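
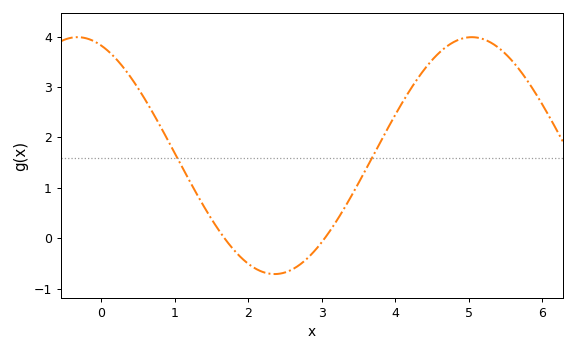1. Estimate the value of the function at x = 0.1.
3.7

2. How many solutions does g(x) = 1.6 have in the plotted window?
2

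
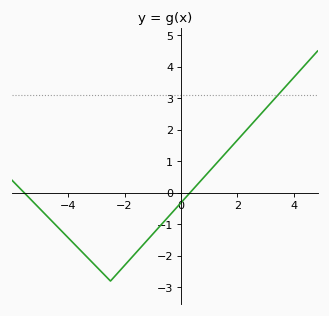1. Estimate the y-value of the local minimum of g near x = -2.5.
-2.8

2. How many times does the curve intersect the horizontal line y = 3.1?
1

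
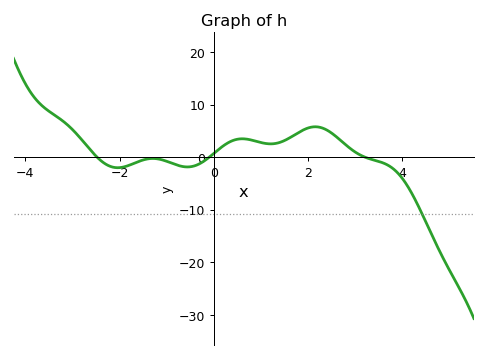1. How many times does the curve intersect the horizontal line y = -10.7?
1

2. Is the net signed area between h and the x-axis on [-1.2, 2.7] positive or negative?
positive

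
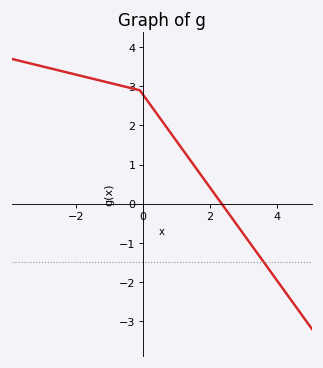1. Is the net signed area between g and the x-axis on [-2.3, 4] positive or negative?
positive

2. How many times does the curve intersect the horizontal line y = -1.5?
1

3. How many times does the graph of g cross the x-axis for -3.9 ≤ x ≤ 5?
1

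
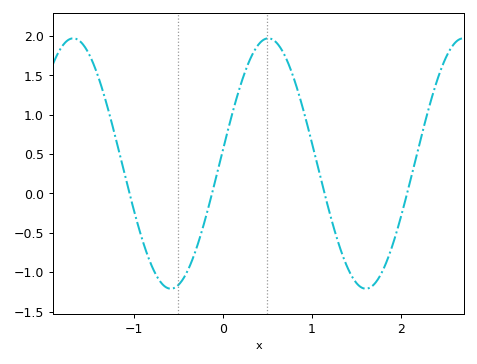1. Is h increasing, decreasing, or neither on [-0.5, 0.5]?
increasing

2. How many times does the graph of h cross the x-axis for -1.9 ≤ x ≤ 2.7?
4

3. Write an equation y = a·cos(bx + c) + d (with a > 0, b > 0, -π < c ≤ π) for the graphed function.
y = 1.59cos(2.87x - 1.46) + 0.38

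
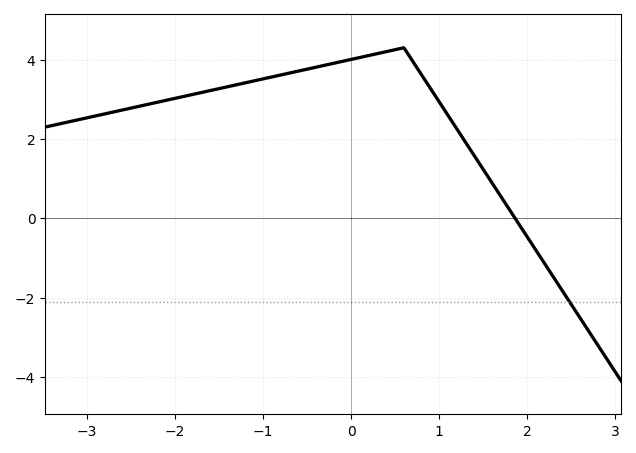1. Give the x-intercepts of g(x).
1.9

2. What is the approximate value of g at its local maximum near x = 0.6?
4.2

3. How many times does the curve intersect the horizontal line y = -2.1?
1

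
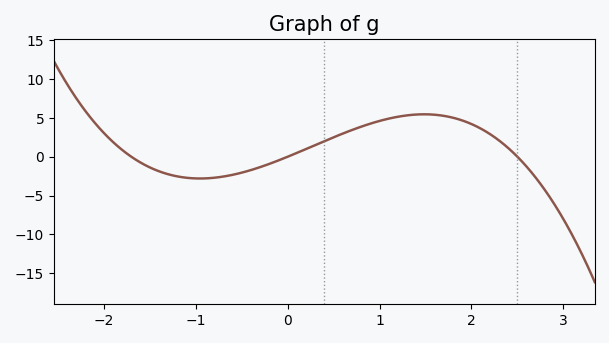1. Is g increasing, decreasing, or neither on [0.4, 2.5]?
neither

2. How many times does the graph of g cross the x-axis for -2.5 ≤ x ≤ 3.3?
3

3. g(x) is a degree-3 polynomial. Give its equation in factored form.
y = -1.14(x + 1.7)(x - 0)(x - 2.5)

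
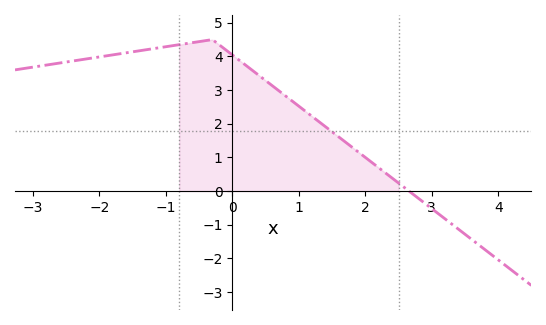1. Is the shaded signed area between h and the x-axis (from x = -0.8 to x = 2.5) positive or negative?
positive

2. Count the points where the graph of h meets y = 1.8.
1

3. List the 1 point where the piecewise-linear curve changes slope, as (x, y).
(-0.3, 4.5)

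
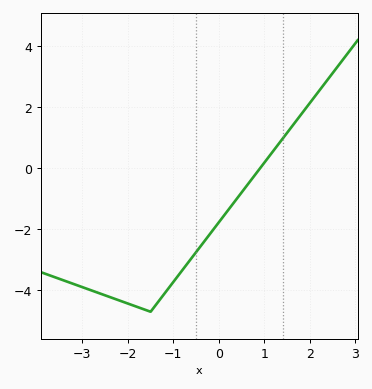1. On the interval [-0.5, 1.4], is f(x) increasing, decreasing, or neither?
increasing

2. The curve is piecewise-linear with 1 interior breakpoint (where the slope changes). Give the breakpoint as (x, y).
(-1.5, -4.7)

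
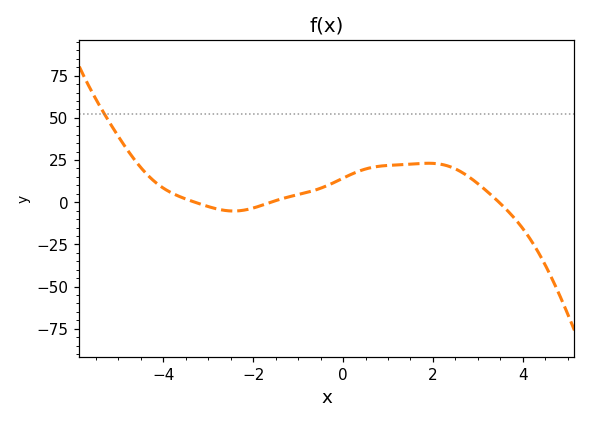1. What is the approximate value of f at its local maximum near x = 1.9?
24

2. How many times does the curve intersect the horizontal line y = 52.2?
1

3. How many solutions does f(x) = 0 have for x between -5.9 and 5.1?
3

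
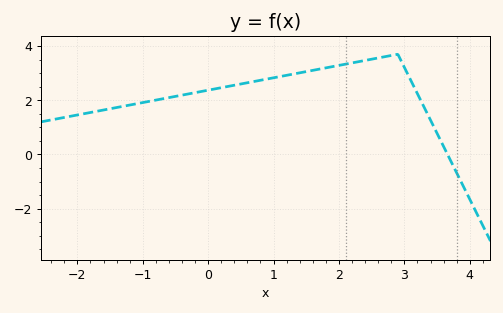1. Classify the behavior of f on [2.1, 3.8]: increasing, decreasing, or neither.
neither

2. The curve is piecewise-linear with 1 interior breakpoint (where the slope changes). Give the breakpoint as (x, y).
(2.9, 3.7)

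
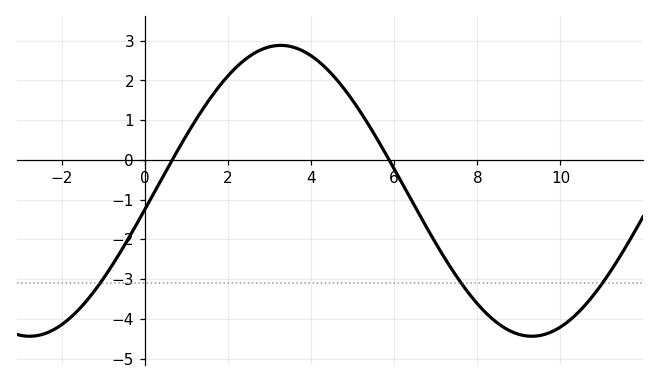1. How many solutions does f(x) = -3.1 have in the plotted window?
3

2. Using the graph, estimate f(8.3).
-3.9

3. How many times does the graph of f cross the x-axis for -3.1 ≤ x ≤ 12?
2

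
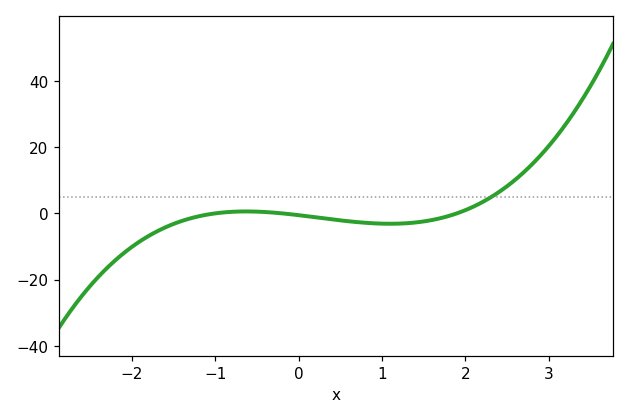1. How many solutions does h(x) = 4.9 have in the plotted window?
1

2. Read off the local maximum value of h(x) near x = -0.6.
0.58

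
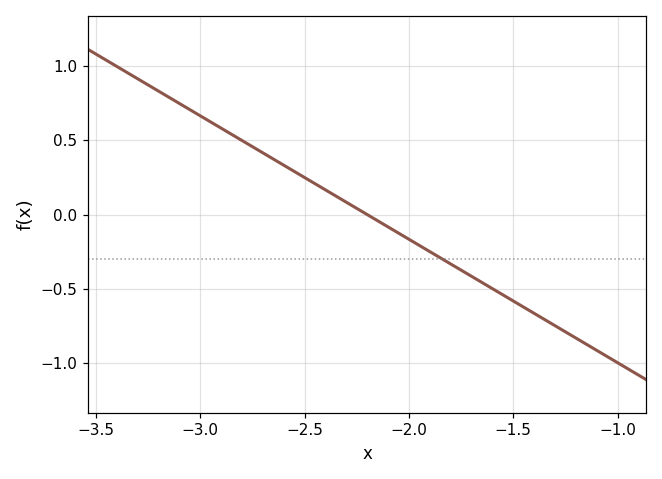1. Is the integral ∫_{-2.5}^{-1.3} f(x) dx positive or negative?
negative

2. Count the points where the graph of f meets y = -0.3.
1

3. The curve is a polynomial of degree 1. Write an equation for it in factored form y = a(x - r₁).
y = -0.83(x + 2.2)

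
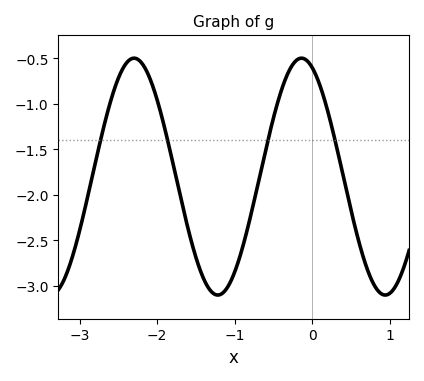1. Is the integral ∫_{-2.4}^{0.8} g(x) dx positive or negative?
negative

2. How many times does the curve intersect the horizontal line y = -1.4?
4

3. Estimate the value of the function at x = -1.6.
-2.37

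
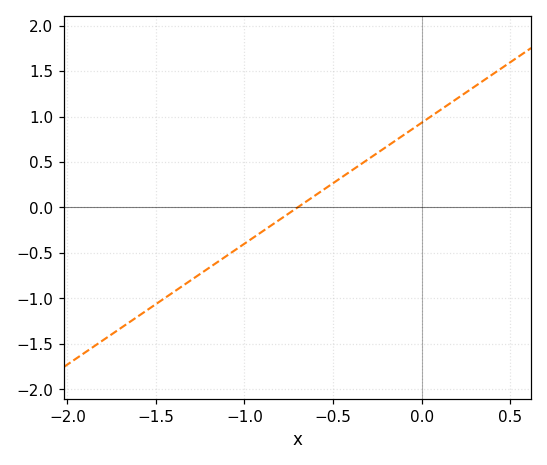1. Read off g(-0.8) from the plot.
-0.15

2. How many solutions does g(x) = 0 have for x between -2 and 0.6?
1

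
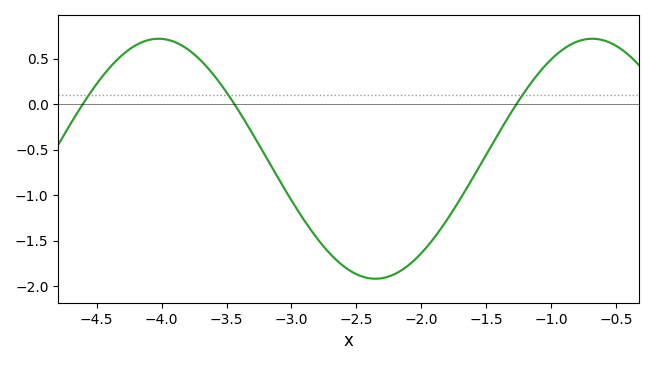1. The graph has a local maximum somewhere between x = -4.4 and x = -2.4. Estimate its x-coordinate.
-4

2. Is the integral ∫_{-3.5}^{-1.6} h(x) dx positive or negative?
negative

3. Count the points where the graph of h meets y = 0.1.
3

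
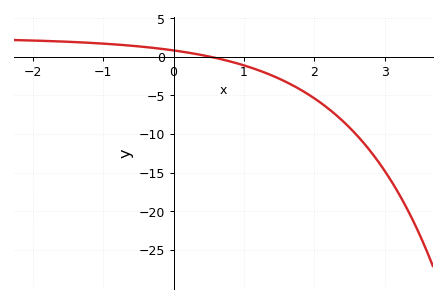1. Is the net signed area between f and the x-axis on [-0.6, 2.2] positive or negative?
negative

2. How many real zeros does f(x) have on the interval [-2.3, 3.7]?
1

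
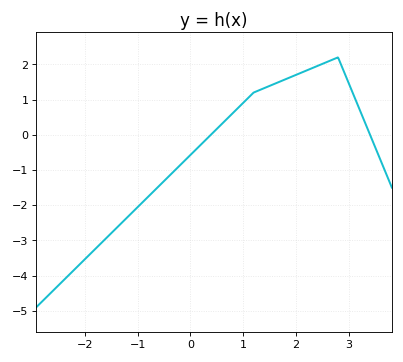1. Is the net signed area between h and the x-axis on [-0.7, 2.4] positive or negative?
positive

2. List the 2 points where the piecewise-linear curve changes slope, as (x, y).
(1.2, 1.2); (2.8, 2.2)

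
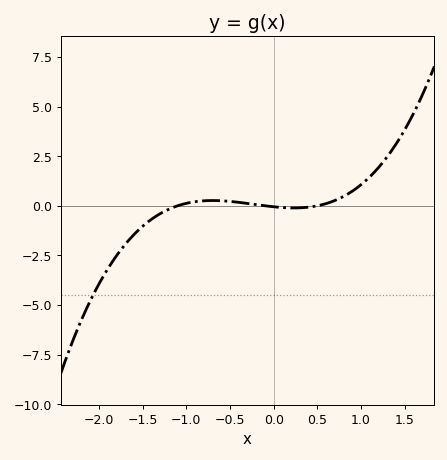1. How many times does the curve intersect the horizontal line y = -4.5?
1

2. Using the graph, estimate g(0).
0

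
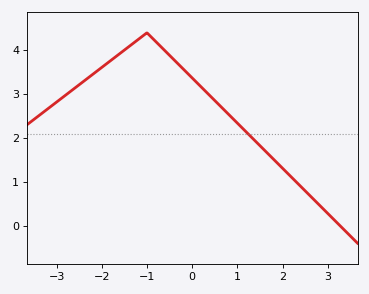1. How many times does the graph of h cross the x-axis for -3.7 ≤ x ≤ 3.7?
1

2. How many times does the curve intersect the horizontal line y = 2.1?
1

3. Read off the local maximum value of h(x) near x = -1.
4.4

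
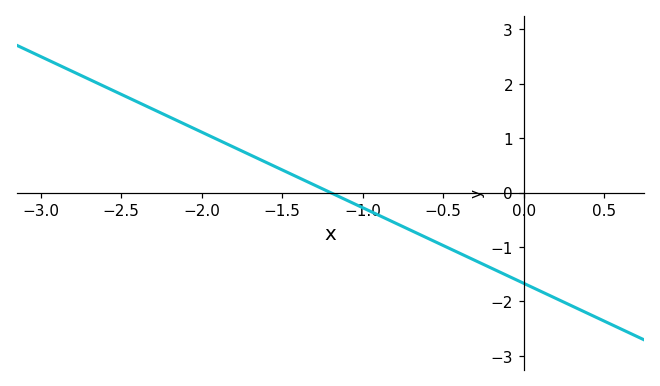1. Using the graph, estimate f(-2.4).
1.7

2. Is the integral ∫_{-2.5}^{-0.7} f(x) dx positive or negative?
positive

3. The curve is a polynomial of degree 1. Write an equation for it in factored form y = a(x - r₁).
y = -1.39(x + 1.2)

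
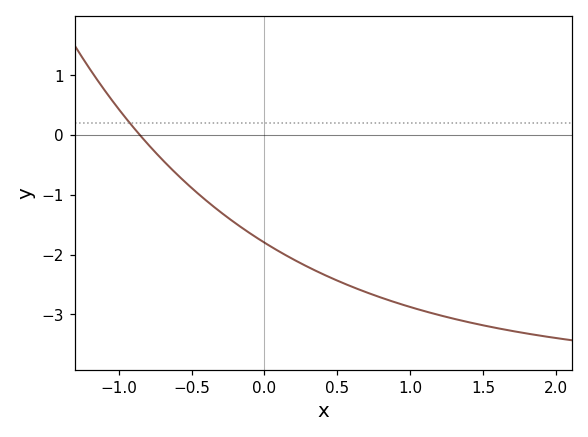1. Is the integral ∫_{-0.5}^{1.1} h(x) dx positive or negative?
negative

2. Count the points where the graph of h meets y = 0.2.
1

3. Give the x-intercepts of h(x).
-0.85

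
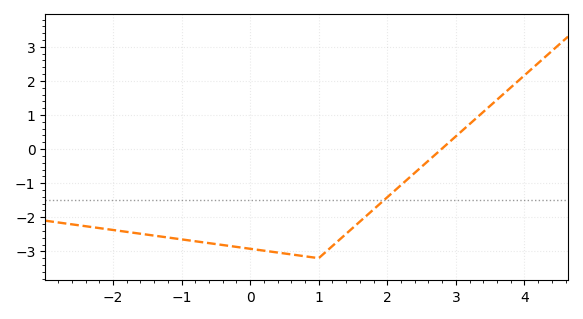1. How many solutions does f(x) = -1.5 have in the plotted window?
1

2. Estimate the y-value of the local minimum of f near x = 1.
-3.2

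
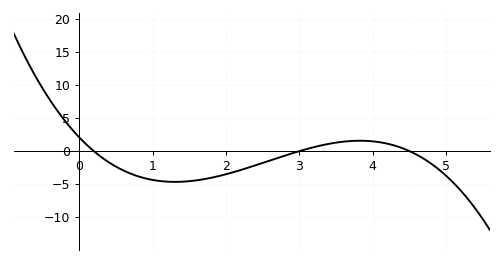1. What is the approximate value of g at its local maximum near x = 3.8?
1.5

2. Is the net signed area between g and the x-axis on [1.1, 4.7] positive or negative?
negative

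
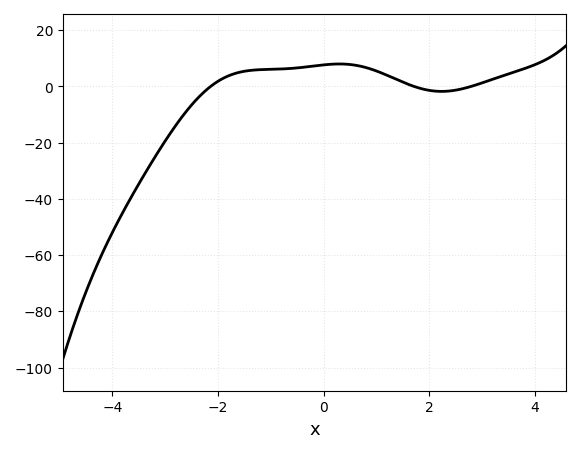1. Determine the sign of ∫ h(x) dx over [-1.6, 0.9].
positive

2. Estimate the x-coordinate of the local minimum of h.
2.2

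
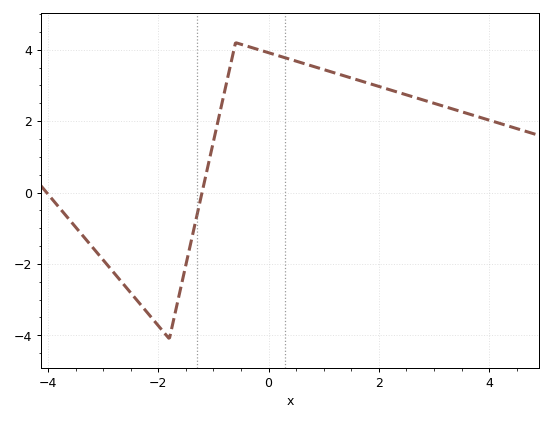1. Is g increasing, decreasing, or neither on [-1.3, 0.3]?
neither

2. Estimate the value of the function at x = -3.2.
-1.6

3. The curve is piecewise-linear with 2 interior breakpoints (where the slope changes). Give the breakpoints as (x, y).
(-1.8, -4.1); (-0.6, 4.2)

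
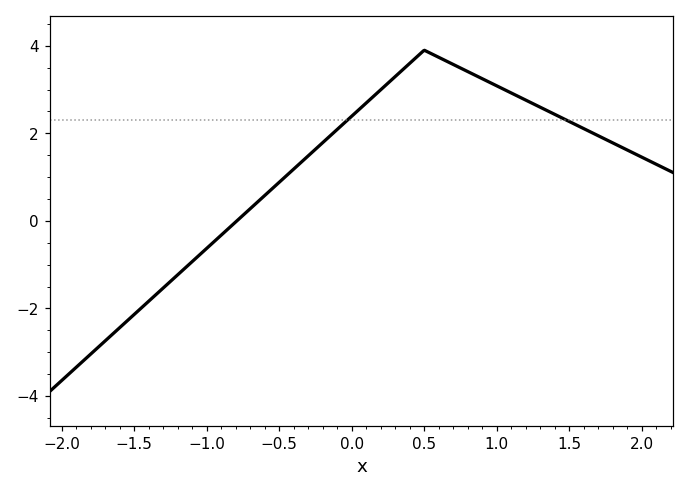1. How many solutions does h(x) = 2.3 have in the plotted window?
2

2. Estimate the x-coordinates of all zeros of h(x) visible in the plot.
-0.792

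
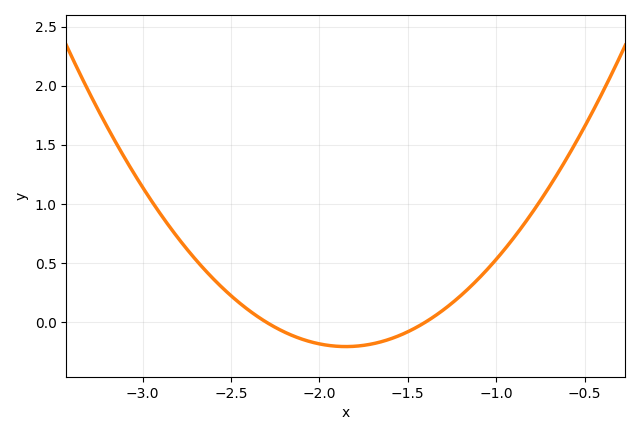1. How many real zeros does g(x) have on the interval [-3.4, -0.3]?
2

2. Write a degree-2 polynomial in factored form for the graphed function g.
y = 1.02(x + 2.3)(x + 1.4)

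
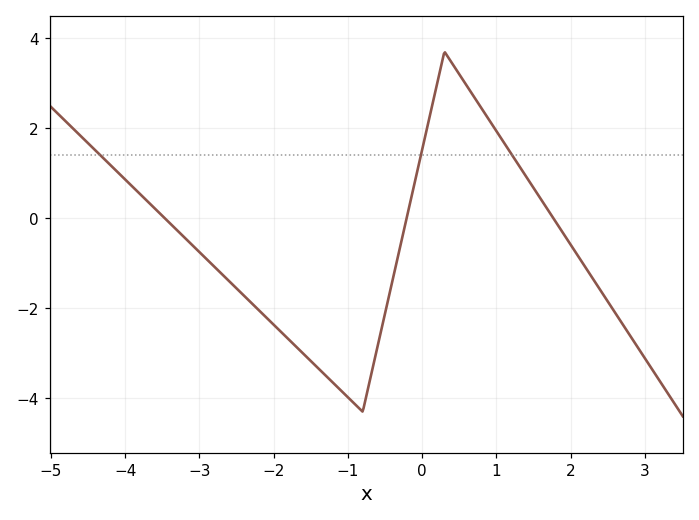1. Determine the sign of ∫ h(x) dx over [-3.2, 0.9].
negative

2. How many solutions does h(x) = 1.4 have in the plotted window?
3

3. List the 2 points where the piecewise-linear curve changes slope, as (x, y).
(-0.8, -4.3); (0.3, 3.7)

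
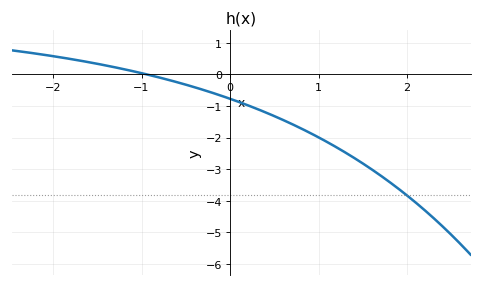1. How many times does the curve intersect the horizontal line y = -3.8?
1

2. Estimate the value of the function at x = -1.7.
0.4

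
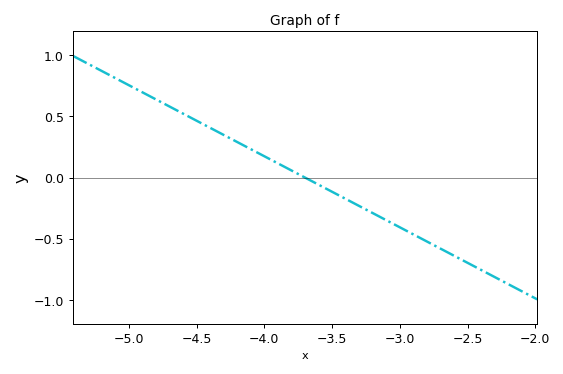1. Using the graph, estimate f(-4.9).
0.7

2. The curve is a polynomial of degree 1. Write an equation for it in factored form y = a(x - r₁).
y = -0.58(x + 3.7)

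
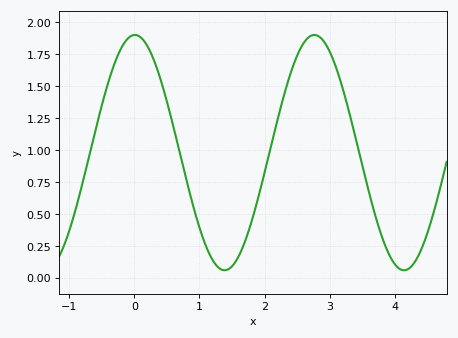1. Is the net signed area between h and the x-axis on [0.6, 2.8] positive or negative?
positive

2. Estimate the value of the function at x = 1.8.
0.439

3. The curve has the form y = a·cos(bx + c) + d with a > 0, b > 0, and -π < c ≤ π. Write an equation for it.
y = 0.92cos(2.28x - 0.02) + 0.98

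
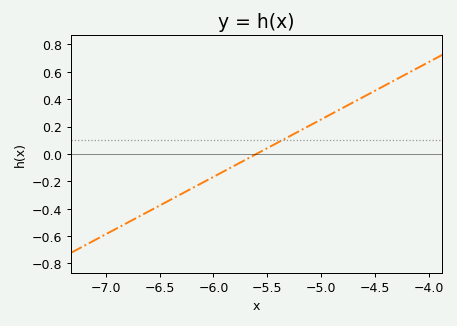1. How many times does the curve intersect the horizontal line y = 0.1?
1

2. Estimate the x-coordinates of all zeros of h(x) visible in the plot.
-5.6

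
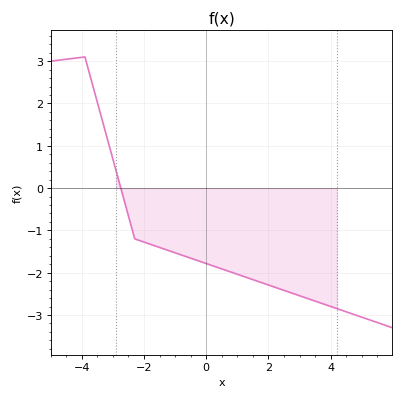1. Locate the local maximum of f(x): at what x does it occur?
-4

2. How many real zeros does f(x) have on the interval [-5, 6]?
1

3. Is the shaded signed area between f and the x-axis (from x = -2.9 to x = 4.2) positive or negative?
negative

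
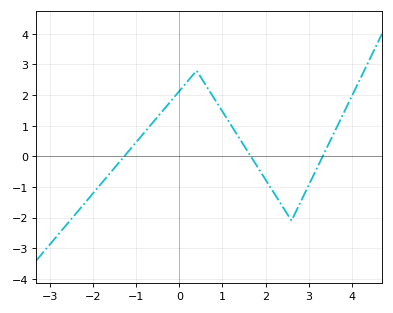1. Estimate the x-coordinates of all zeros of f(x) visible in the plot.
-1.28, 1.66, 3.32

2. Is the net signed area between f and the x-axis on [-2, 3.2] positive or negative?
positive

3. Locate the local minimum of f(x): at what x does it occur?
2.6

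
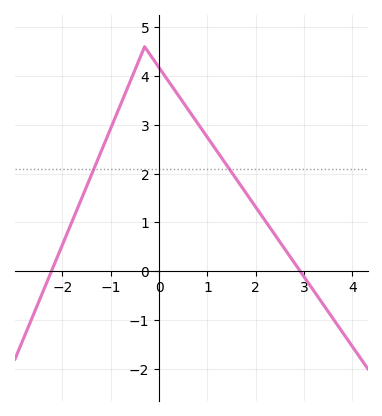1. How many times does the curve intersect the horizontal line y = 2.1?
2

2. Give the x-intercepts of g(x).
-2.23, 2.92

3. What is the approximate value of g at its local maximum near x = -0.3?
4.6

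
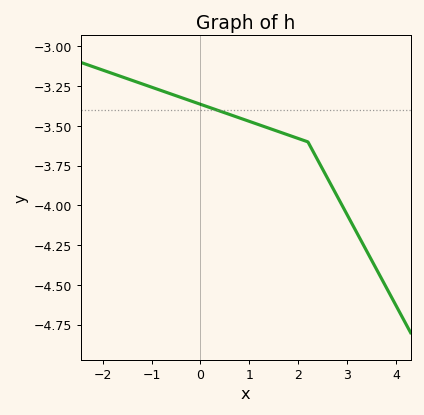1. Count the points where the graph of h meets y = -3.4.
1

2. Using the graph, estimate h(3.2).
-4.17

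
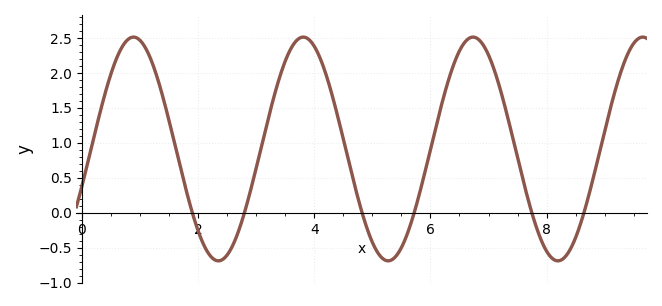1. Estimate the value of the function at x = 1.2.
2.16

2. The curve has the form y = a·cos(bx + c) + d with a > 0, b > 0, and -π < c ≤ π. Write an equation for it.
y = 1.6cos(2.15x - 1.91) + 0.91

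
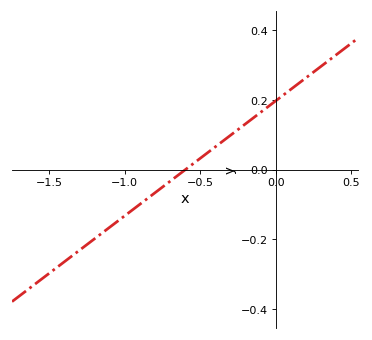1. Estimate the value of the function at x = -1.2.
-0.2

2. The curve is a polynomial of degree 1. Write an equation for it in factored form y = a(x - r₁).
y = 0.33(x + 0.6)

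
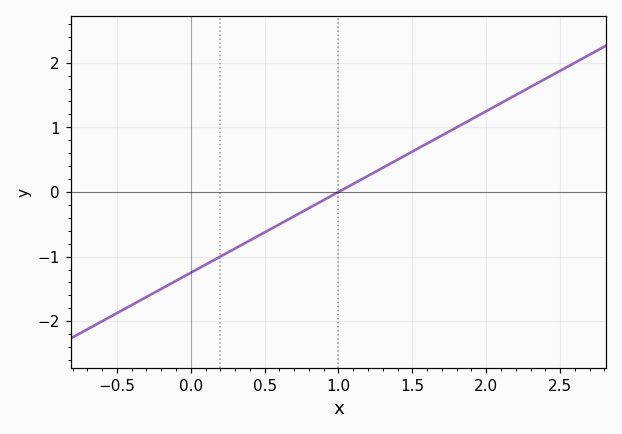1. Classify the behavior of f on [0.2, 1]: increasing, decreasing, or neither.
increasing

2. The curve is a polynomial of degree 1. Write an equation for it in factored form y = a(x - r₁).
y = 1.25(x - 1)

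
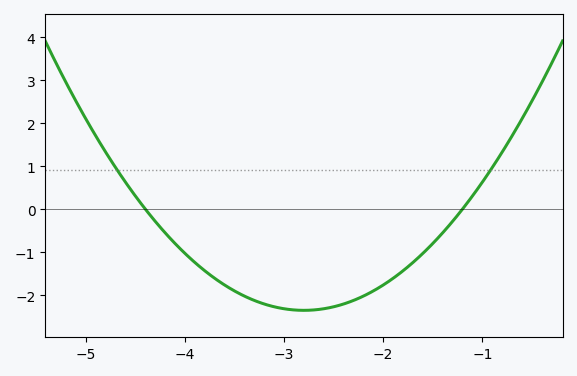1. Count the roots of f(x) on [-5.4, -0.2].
2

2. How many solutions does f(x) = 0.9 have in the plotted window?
2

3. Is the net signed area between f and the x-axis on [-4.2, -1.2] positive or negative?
negative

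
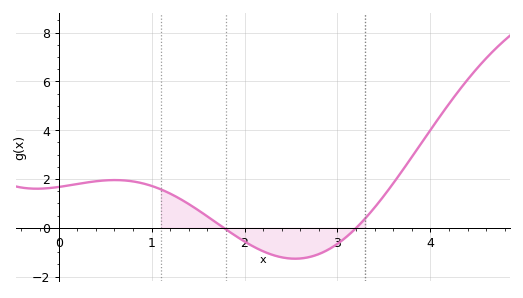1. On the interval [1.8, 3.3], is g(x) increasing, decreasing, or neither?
neither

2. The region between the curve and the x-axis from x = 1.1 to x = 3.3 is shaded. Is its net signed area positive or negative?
negative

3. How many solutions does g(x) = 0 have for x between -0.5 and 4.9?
2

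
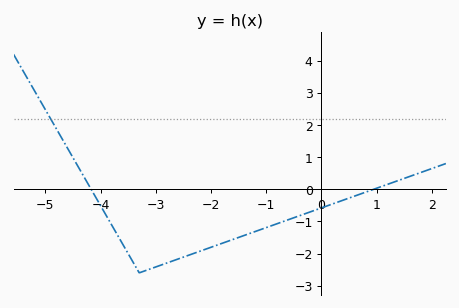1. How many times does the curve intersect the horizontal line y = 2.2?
1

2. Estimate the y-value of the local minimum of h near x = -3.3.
-2.6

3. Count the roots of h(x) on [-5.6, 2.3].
2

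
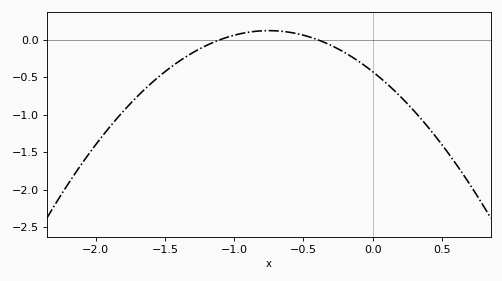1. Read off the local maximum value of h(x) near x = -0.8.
0.119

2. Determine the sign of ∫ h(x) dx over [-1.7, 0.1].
negative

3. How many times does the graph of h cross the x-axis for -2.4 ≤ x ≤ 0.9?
2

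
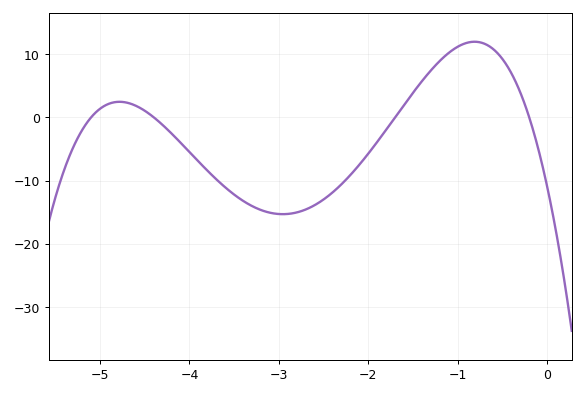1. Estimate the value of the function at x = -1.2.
8.92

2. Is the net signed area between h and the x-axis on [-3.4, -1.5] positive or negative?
negative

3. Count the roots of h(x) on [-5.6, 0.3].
4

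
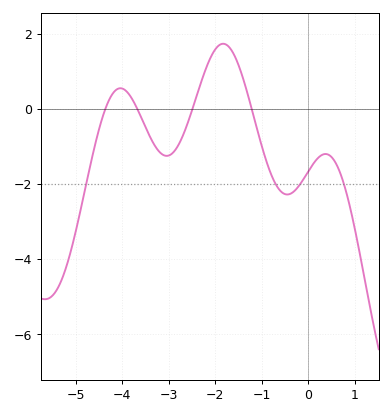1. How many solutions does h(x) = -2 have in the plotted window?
4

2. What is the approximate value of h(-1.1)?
-0.526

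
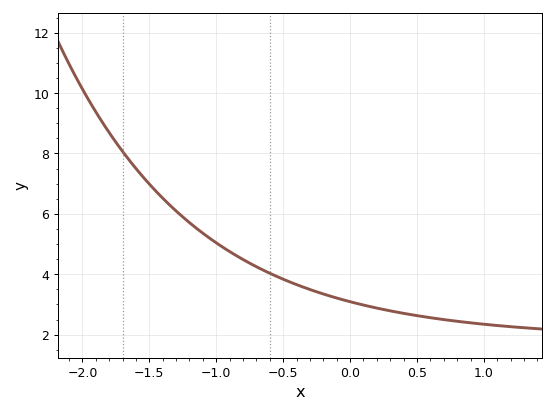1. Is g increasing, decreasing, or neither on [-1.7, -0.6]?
decreasing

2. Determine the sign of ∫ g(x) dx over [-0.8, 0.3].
positive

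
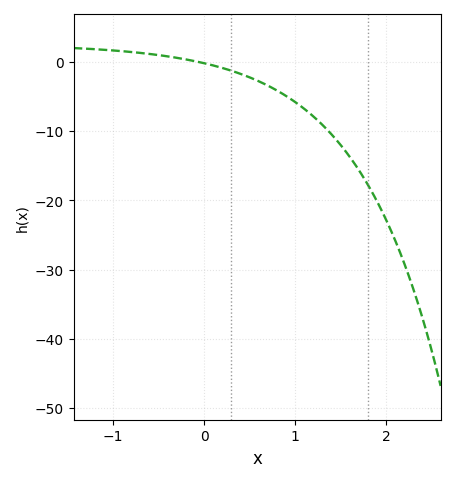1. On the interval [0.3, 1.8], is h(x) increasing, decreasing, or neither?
decreasing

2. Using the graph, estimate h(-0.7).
1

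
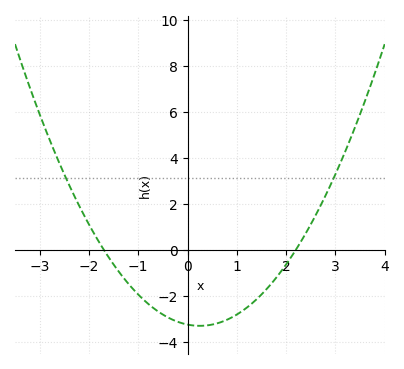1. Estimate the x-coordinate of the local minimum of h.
0.25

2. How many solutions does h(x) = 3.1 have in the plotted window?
2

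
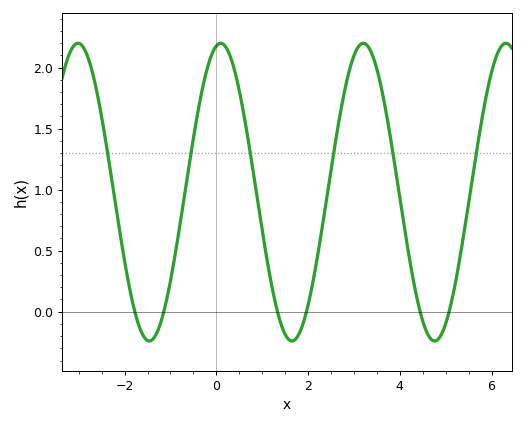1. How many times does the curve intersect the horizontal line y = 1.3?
6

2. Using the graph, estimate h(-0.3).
1.85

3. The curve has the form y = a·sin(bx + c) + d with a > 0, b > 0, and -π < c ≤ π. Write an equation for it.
y = 1.22sin(2x + 1.4) + 0.98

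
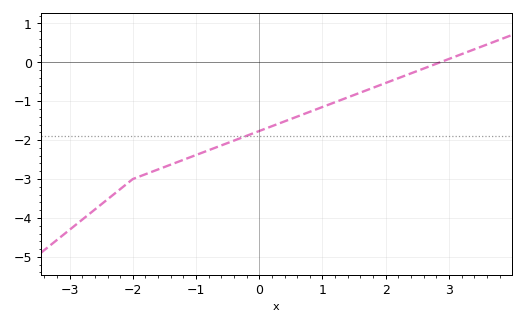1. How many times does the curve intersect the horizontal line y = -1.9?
1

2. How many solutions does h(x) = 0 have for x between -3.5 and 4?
1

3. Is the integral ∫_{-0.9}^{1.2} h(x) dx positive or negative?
negative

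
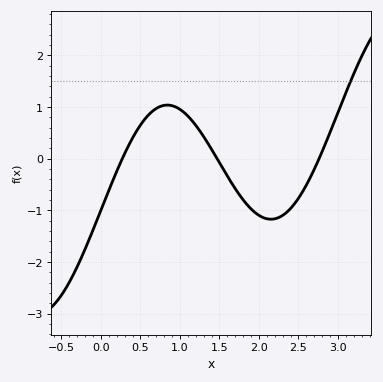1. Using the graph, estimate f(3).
0.894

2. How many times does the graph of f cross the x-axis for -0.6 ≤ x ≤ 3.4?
3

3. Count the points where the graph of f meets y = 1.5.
1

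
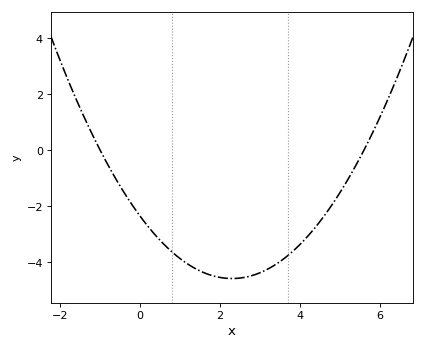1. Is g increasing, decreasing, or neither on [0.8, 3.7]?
neither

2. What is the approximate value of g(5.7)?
0.281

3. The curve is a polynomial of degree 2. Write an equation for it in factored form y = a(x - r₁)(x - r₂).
y = 0.42(x + 1)(x - 5.6)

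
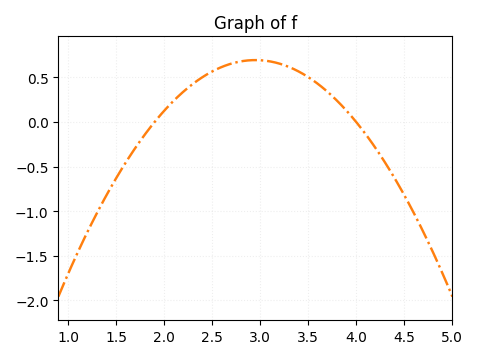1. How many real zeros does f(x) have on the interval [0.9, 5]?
2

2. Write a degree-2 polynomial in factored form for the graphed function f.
y = -0.63(x - 1.9)(x - 4)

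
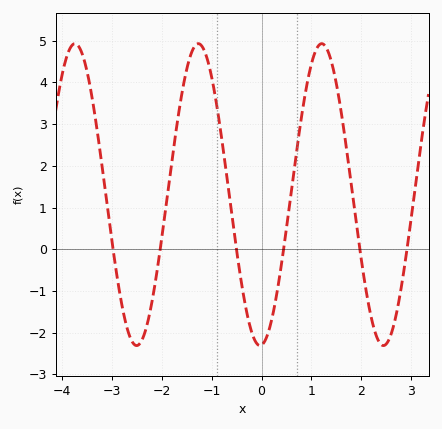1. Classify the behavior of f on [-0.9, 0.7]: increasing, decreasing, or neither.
neither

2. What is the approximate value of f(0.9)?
3.9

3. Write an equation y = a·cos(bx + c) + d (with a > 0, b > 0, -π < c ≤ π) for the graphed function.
y = 3.62cos(2.5x - 3.1) + 1.31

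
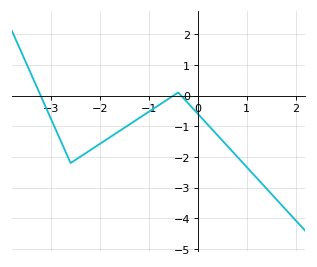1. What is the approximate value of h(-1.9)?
-1.5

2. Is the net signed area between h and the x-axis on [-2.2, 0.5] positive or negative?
negative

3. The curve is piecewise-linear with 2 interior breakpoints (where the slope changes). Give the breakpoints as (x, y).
(-2.6, -2.2); (-0.4, 0.1)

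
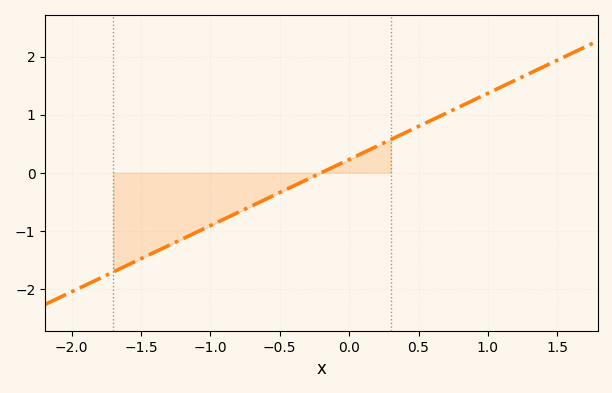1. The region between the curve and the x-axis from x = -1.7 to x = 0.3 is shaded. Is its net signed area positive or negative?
negative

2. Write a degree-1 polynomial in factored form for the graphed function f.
y = 1.14(x + 0.2)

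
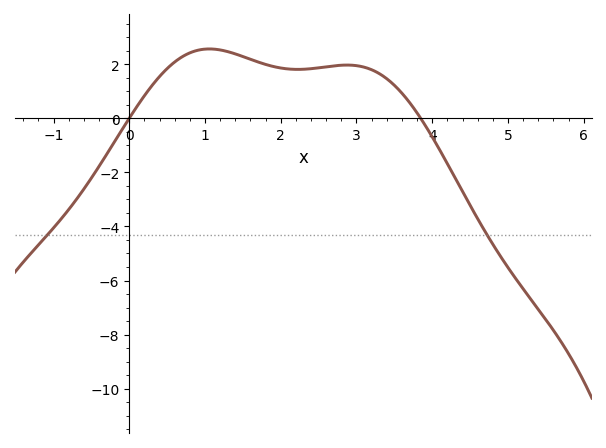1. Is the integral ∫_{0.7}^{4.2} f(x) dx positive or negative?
positive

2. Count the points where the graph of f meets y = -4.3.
2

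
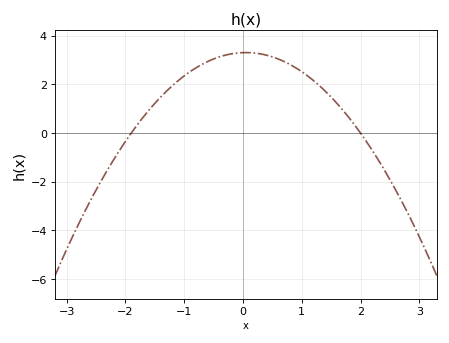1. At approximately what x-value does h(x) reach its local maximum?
0.1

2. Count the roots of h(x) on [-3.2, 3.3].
2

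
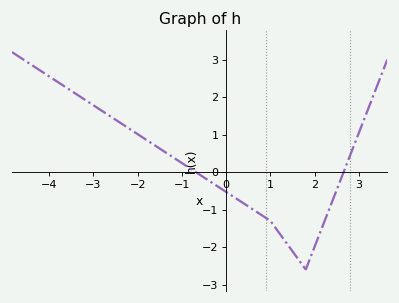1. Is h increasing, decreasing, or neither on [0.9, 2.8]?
neither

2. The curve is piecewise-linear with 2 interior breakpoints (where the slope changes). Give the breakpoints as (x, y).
(1, -1.3); (1.8, -2.6)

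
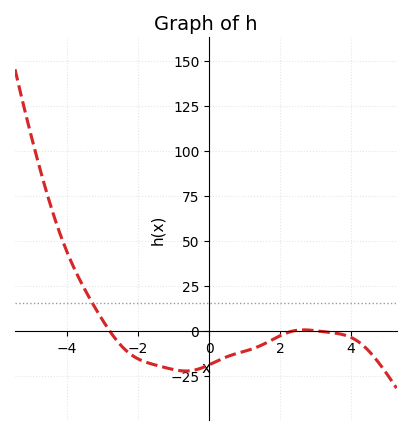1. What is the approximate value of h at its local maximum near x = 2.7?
0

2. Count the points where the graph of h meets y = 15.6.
1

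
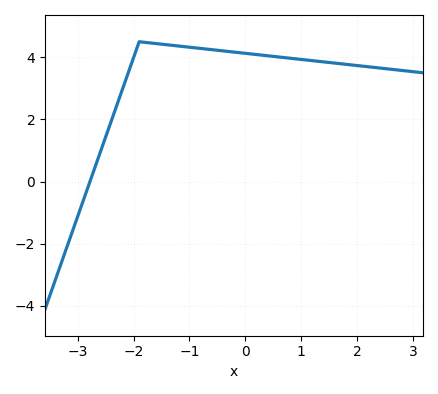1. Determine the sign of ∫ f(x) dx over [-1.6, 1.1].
positive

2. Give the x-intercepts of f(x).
-2.78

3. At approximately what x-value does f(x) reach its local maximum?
-1.9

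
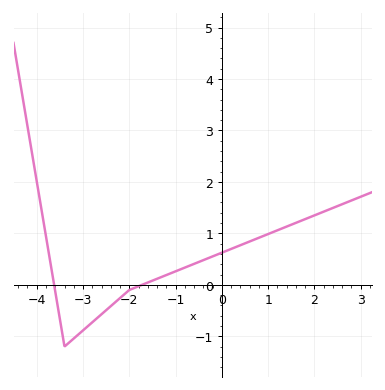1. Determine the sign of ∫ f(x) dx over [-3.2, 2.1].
positive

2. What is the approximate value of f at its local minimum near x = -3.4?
-1.2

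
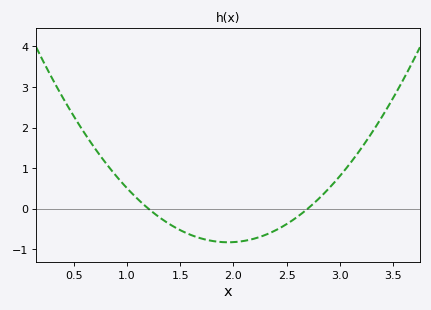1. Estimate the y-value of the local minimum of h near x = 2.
-0.8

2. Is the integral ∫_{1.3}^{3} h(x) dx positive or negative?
negative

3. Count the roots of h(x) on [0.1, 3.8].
2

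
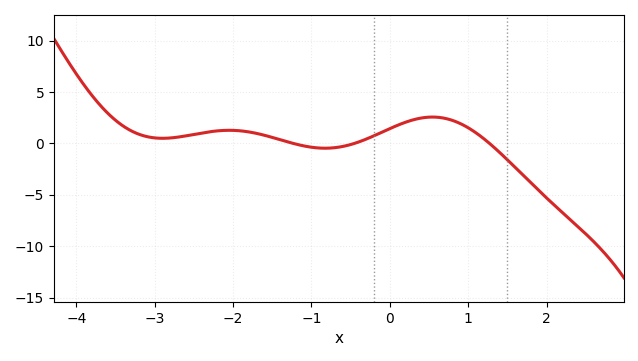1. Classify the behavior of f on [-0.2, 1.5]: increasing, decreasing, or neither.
neither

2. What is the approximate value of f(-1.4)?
0.5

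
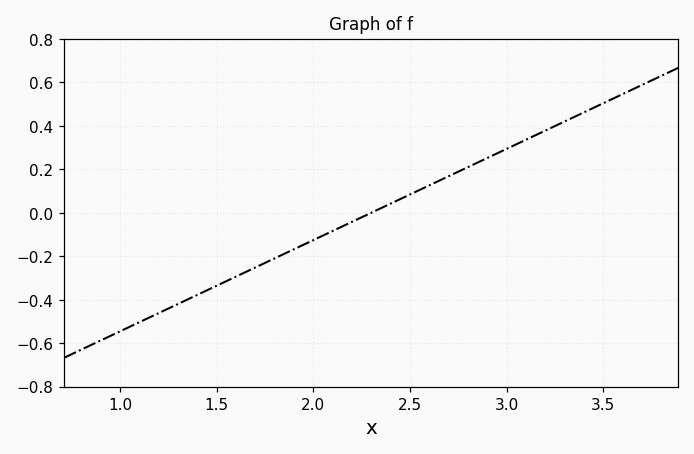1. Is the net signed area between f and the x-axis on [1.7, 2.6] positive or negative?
negative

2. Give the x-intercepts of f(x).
2.3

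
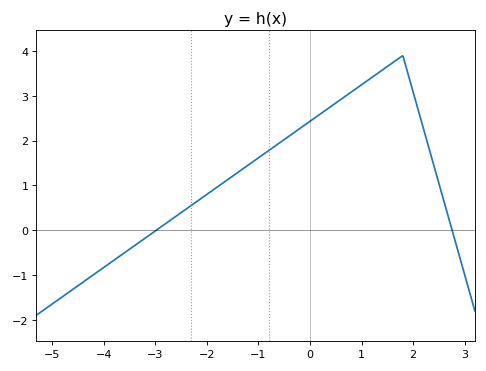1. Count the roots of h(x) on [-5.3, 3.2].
2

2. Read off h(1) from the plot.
3.25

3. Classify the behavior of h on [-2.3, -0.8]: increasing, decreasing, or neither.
increasing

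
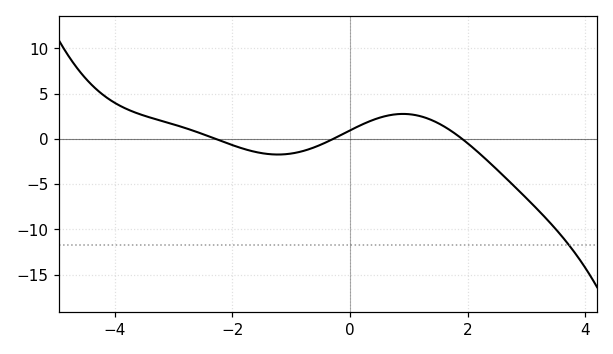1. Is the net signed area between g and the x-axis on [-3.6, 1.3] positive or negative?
positive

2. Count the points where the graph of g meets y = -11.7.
1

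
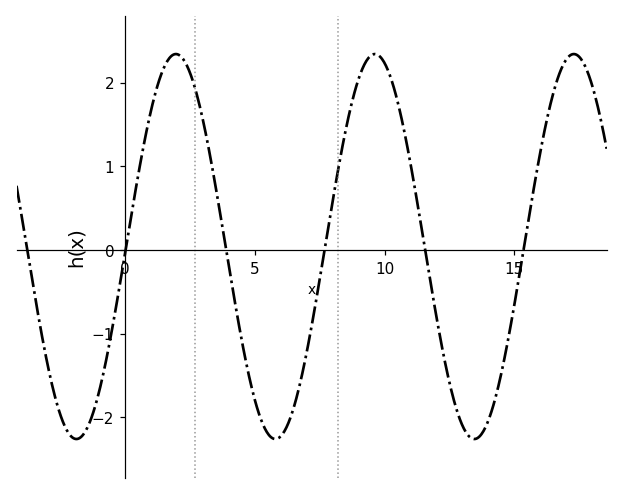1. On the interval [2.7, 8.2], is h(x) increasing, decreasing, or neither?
neither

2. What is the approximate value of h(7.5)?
-0.358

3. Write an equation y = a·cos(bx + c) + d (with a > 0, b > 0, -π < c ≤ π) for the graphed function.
y = 2.3cos(0.82x - 1.61) + 0.04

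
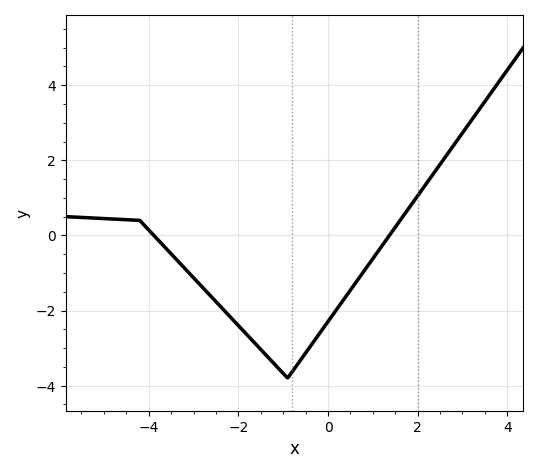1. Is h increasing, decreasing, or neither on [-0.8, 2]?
increasing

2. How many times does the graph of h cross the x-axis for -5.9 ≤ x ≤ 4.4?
2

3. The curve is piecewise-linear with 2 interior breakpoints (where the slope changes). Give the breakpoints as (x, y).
(-4.2, 0.4); (-0.9, -3.8)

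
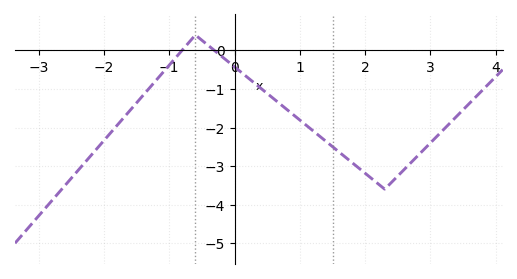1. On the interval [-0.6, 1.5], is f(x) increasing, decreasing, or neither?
decreasing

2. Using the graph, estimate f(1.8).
-2.9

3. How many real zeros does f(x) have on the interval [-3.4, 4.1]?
2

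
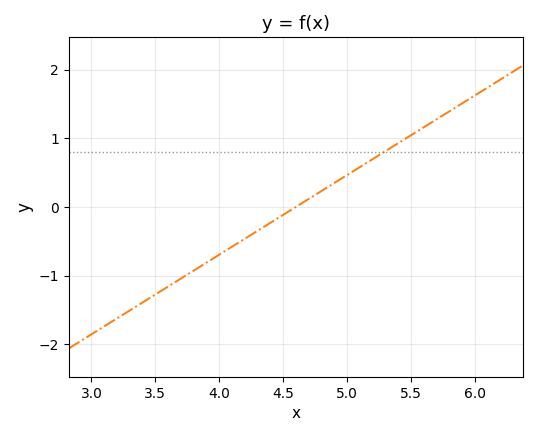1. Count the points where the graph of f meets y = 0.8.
1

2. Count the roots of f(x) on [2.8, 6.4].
1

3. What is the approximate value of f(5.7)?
1.28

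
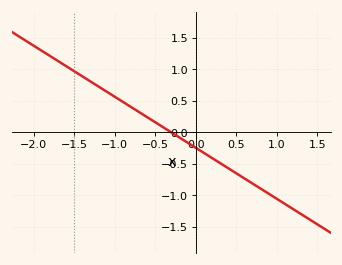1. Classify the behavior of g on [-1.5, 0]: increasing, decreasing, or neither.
decreasing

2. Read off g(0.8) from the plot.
-0.9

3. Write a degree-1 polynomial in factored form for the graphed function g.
y = -0.81(x + 0.3)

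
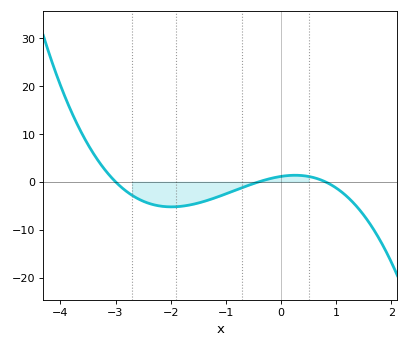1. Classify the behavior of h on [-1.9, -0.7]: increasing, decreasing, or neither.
increasing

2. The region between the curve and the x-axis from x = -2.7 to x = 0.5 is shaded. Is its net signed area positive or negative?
negative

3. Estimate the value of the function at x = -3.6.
9.88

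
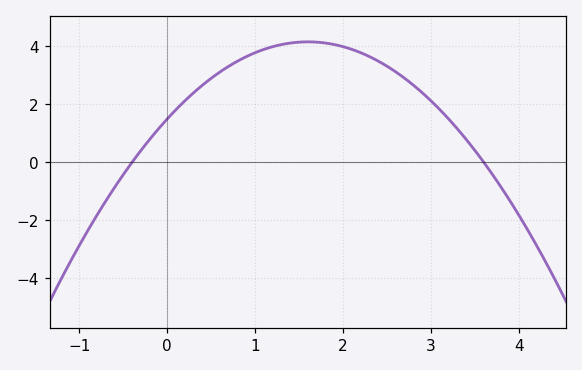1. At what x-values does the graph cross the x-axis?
-0.4, 3.6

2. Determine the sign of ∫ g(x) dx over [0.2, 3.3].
positive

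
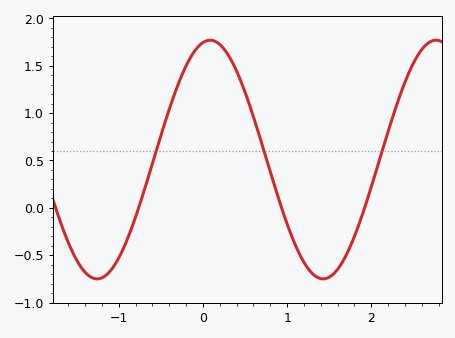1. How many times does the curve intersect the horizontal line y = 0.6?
3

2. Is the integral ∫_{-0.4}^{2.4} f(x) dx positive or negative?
positive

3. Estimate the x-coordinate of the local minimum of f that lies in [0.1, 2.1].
1.4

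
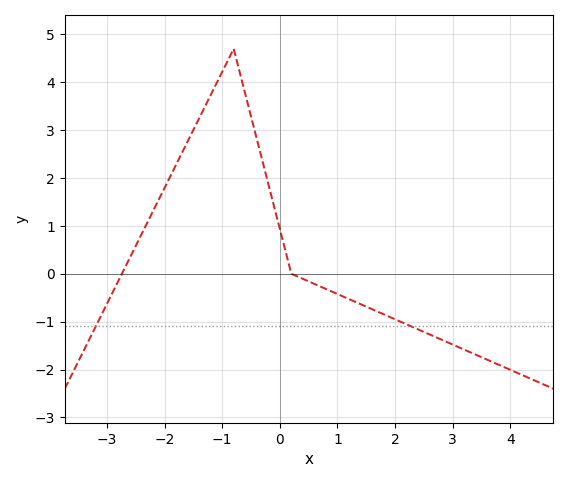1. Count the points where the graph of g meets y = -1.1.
2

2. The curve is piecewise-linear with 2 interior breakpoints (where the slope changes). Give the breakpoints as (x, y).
(-0.8, 4.7); (0.2, 0)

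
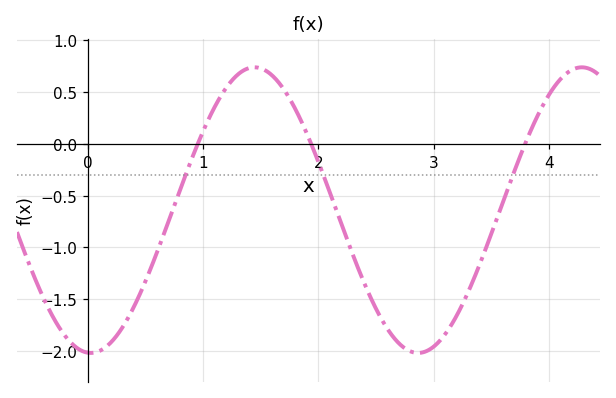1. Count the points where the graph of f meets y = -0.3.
3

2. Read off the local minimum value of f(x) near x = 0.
-2.02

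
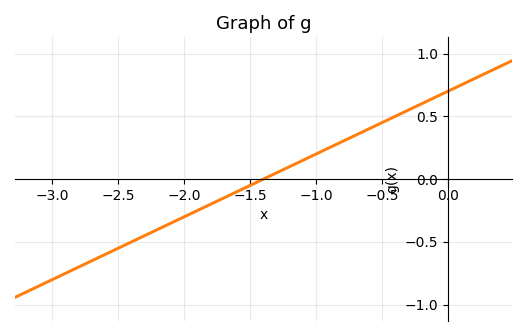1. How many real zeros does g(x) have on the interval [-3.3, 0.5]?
1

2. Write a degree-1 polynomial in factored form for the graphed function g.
y = 0.5(x + 1.4)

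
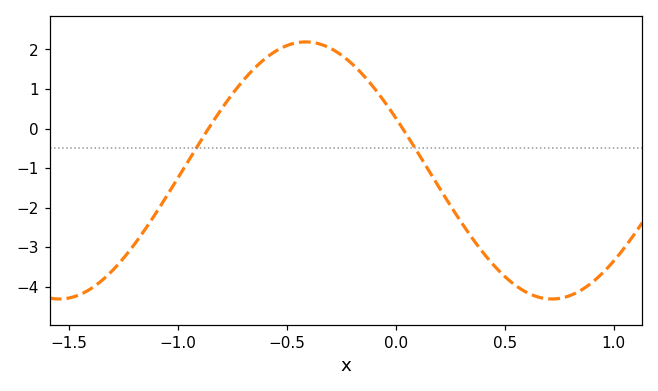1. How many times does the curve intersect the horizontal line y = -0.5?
2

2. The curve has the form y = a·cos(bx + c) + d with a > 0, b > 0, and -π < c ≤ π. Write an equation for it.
y = 3.25cos(2.8x + 1.2) - 1.06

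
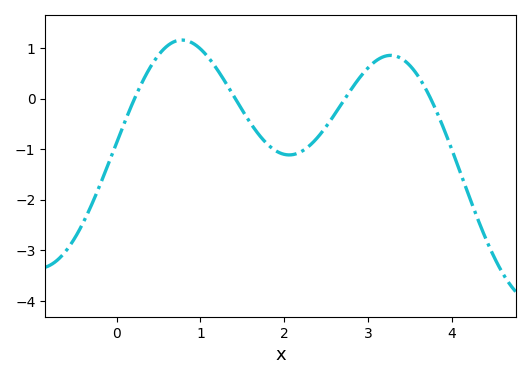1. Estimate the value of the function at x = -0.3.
-2.1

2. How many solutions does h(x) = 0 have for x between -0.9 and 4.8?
4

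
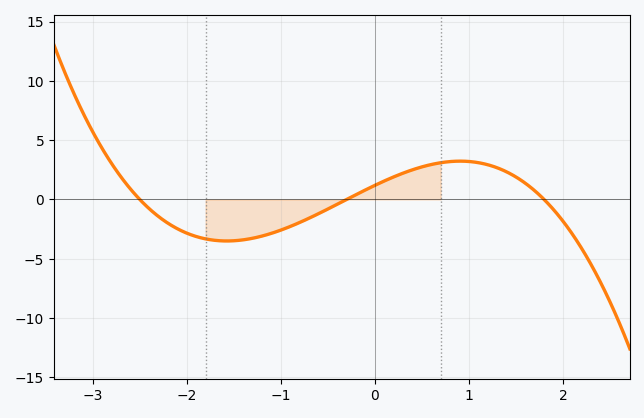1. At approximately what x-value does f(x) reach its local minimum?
-1.57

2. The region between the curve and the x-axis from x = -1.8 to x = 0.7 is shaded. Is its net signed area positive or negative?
negative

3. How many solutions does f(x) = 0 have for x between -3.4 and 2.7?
3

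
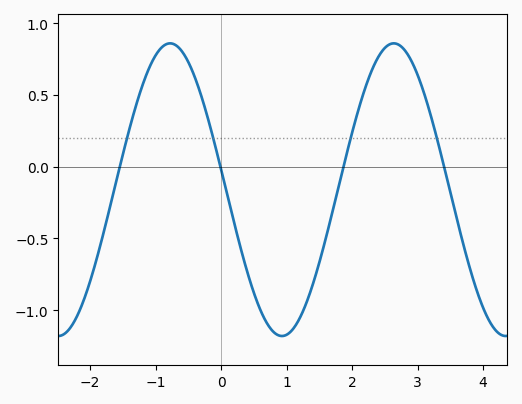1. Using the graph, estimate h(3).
0.65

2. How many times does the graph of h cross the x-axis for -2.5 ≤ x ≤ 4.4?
4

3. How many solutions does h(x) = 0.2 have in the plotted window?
4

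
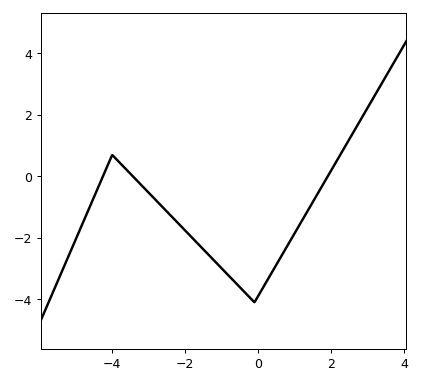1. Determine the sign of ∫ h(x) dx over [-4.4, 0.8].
negative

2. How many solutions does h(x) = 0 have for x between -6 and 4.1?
3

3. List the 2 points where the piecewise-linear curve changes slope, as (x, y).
(-4, 0.7); (-0.1, -4.1)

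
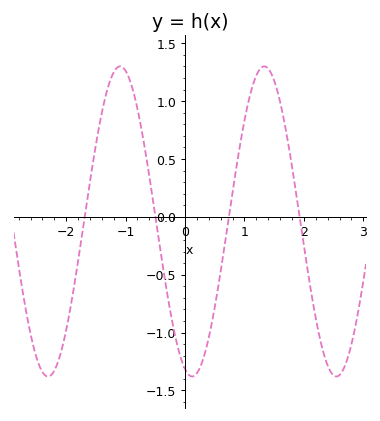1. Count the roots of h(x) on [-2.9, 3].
4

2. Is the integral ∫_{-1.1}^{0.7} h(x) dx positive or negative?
negative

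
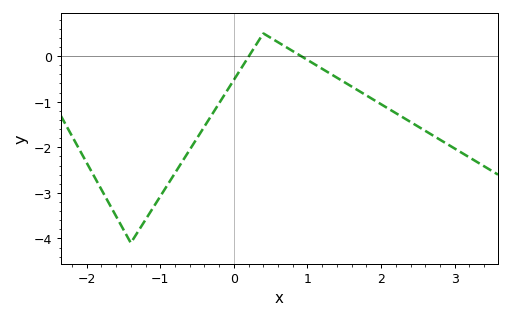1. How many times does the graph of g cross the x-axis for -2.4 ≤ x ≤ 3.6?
2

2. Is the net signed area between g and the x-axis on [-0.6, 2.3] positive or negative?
negative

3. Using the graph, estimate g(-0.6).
-2.06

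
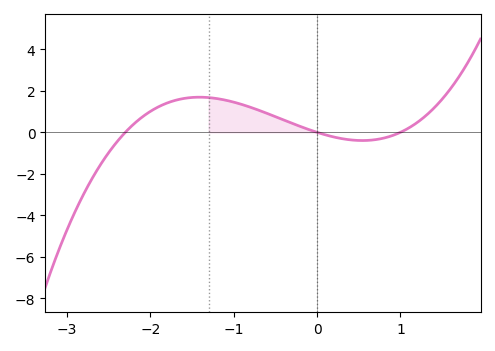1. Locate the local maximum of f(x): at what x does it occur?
-1.41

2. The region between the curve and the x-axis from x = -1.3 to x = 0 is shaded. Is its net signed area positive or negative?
positive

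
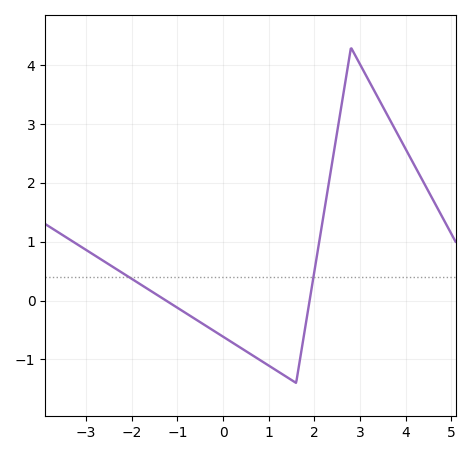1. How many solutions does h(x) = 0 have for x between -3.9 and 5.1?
2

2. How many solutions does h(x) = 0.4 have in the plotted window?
2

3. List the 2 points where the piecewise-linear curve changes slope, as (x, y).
(1.6, -1.4); (2.8, 4.3)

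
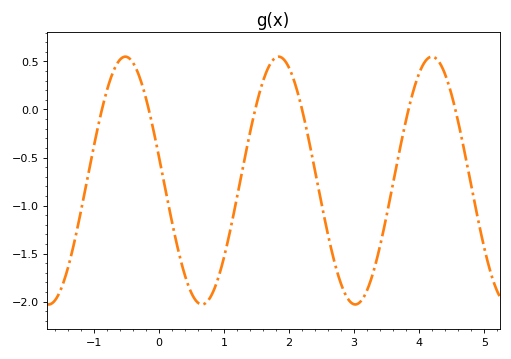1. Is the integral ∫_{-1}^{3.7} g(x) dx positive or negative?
negative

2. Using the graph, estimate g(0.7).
-2.02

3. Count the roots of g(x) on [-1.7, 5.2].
6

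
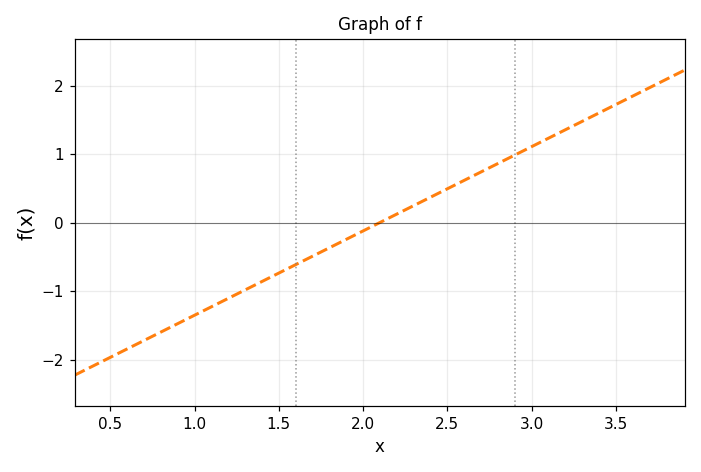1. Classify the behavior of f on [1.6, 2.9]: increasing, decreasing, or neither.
increasing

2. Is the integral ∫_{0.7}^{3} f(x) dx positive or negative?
negative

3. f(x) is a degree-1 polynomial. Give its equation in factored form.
y = 1.23(x - 2.1)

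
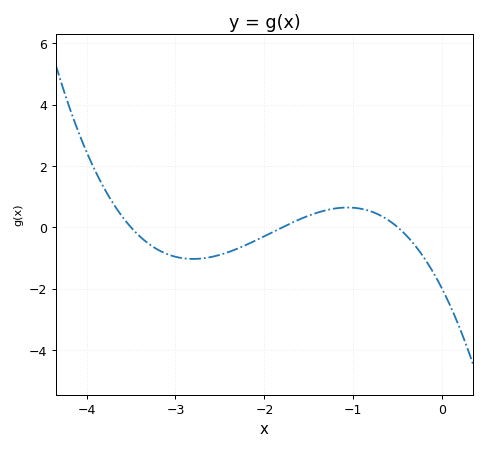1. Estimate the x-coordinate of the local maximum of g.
-1.07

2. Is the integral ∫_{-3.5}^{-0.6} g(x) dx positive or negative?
negative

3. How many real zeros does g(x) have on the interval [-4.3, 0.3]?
3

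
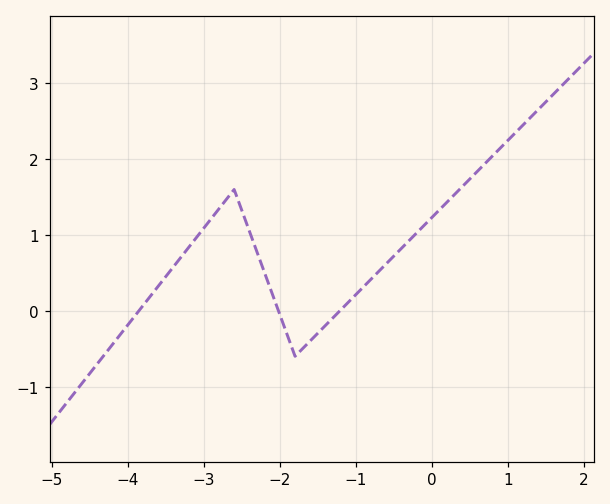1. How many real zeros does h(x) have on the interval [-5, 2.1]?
3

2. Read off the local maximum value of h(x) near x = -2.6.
1.6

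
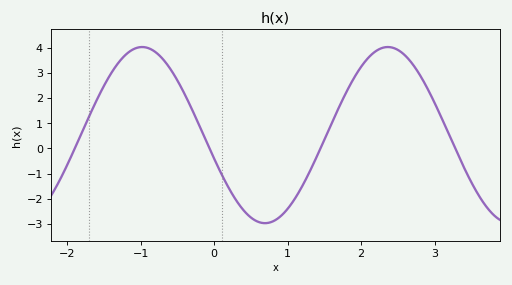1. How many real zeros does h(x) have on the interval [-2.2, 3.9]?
4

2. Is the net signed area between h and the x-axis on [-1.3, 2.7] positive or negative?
positive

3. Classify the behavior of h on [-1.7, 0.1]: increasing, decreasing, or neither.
neither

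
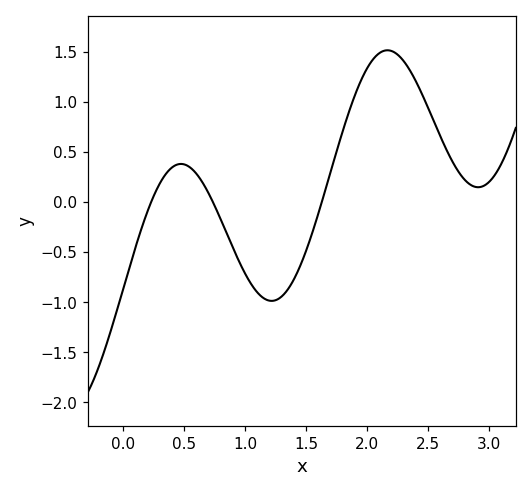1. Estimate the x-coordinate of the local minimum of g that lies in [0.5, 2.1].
1.22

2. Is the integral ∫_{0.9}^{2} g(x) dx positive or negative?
negative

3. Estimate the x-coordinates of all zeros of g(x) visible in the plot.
0.23, 0.737, 1.63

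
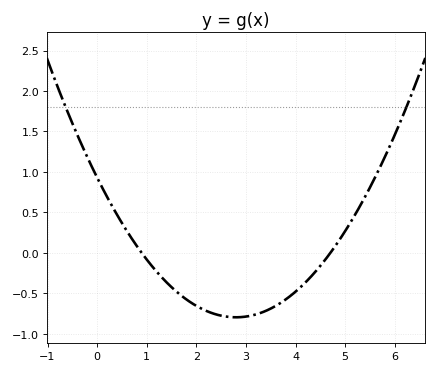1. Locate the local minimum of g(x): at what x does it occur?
2.8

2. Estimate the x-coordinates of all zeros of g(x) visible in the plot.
0.9, 4.7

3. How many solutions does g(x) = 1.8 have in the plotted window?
2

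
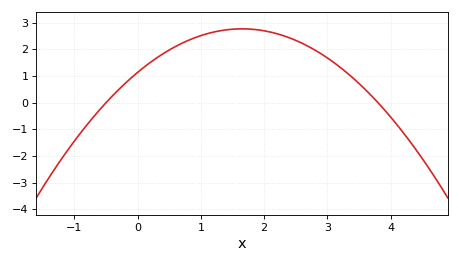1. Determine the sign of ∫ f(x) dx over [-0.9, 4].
positive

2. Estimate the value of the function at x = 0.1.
1.33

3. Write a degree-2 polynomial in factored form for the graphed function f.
y = -0.6(x + 0.5)(x - 3.8)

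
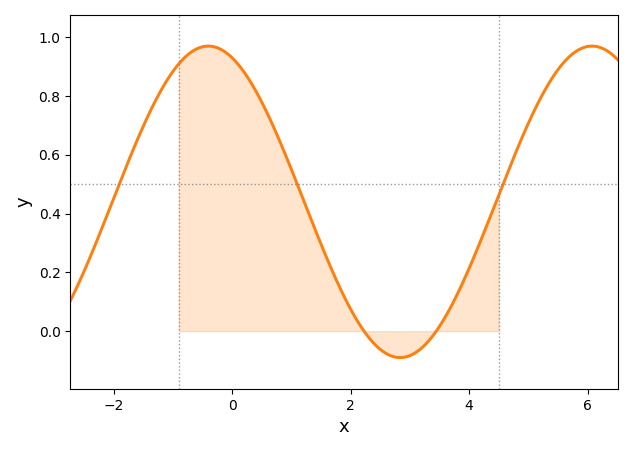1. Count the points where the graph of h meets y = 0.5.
3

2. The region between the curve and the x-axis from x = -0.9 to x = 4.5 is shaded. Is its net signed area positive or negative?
positive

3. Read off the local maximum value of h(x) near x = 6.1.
0.96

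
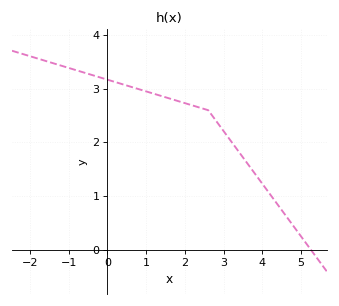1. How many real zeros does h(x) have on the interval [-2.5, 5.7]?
1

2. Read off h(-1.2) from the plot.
3.43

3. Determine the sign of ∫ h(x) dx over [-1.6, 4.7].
positive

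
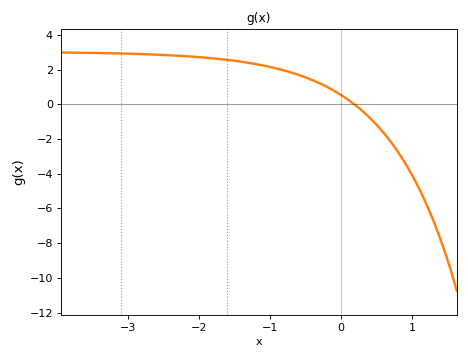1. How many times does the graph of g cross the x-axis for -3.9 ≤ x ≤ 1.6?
1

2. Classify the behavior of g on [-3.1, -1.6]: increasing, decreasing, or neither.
decreasing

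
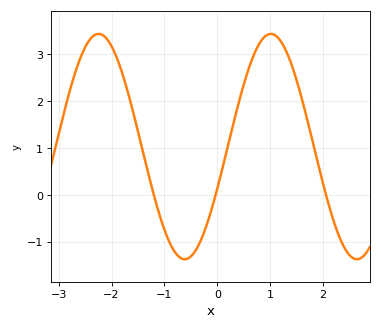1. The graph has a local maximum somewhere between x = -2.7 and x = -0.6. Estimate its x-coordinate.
-2.2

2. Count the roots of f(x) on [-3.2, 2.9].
3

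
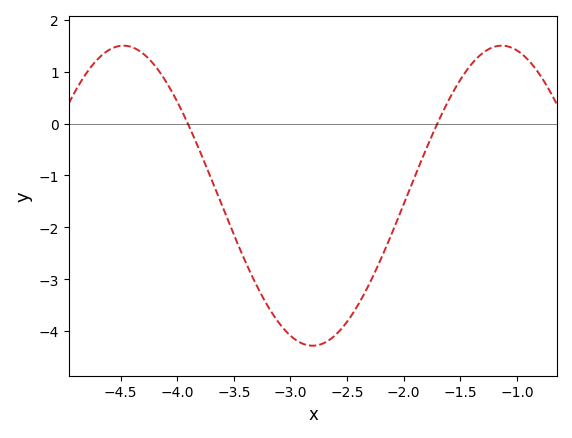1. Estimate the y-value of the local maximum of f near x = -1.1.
1.5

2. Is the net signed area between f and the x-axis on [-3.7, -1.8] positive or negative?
negative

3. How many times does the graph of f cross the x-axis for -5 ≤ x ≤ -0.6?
2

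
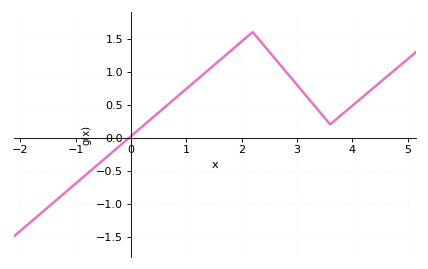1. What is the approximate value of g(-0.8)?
-0.55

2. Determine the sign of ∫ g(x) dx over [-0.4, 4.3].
positive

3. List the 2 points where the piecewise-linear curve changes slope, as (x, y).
(2.2, 1.6); (3.6, 0.2)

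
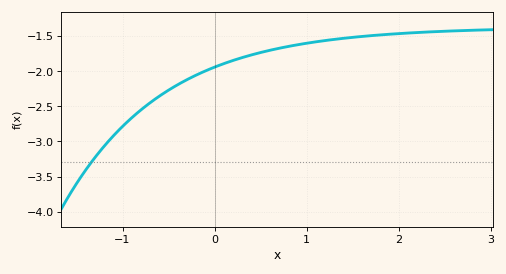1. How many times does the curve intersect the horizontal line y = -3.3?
1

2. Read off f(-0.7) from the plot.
-2.45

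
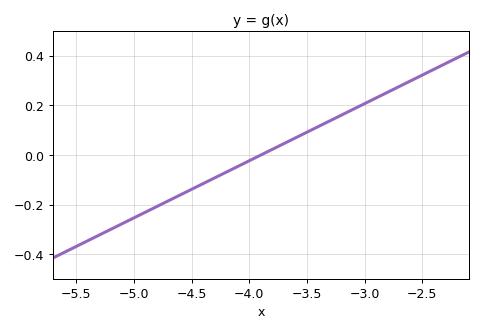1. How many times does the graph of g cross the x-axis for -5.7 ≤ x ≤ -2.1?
1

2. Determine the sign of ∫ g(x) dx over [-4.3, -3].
positive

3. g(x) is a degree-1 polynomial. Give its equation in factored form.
y = 0.23(x + 3.9)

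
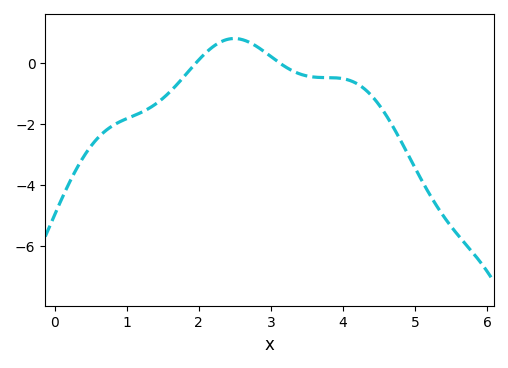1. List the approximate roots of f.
1.96, 3.12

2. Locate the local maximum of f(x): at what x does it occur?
2.49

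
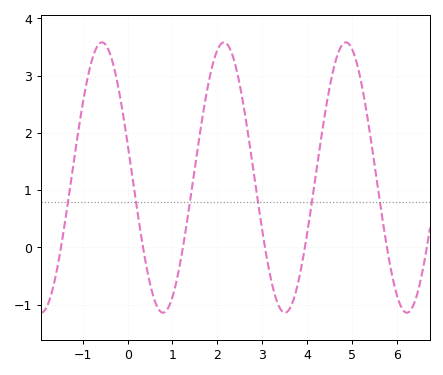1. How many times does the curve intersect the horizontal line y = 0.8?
6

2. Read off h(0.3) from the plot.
0.21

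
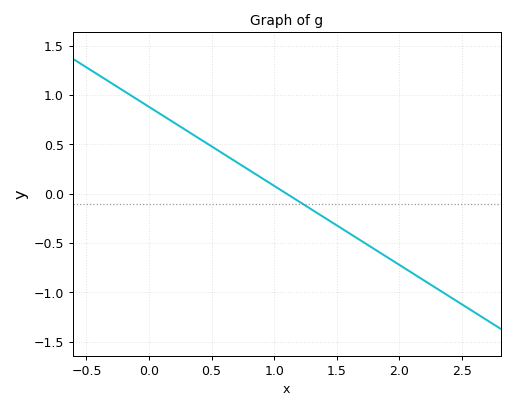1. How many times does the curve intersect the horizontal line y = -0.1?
1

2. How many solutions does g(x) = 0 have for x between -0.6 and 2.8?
1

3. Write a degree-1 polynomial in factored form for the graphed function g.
y = -0.8(x - 1.1)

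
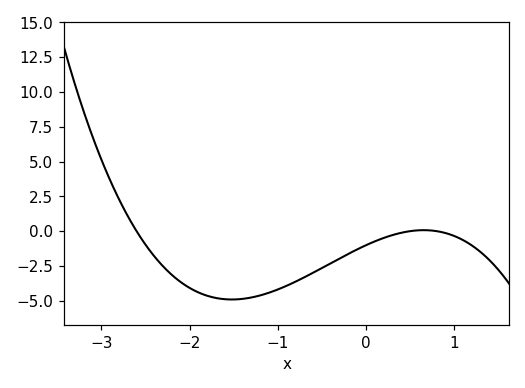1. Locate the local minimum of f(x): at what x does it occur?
-1.52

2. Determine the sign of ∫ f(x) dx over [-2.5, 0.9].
negative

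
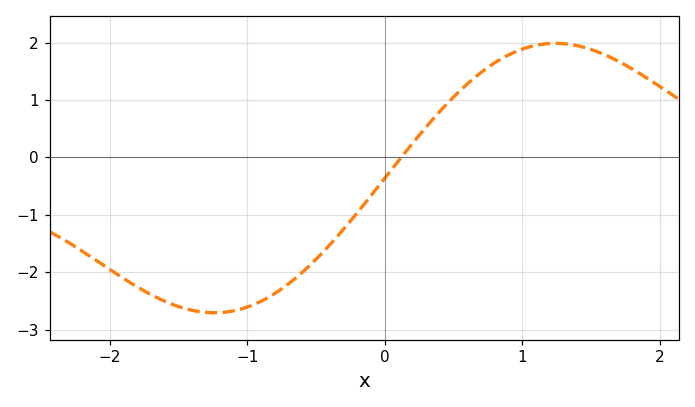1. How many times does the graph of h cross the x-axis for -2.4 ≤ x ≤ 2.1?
1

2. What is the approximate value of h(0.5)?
1.1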